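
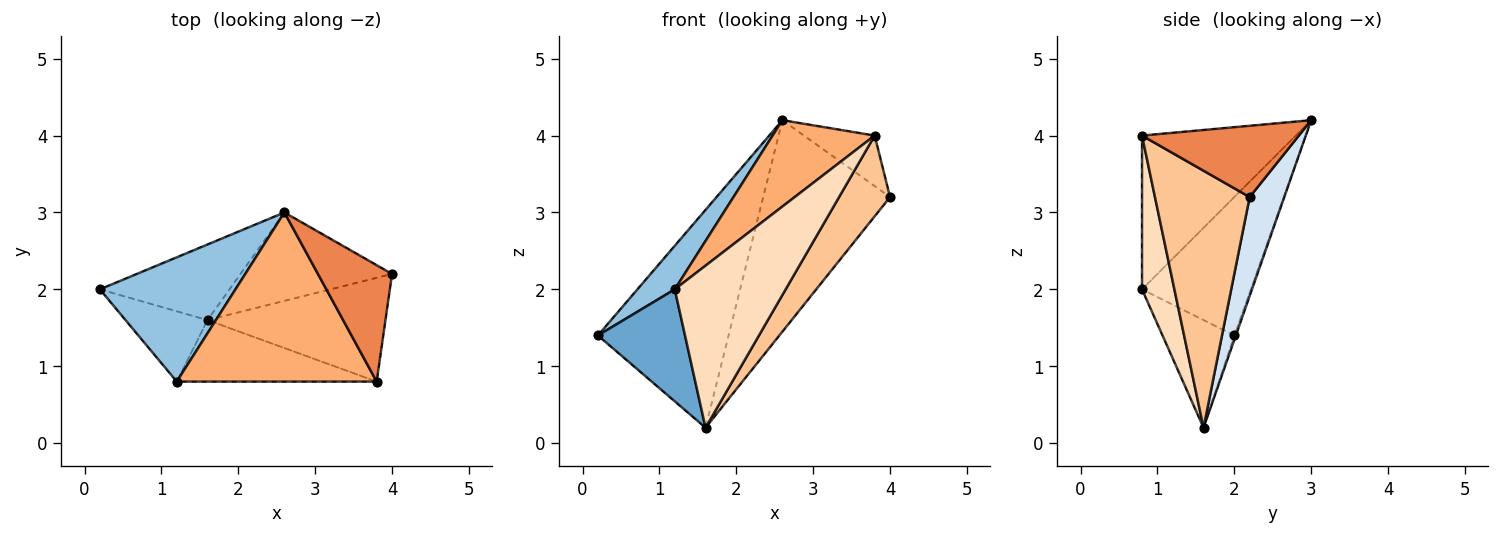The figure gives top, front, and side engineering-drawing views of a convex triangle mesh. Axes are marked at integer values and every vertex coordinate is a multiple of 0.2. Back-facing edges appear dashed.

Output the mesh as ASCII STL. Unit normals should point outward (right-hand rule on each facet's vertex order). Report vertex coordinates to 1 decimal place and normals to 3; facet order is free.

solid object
 facet normal -0.572 -0.695 -0.436
  outer loop
   vertex 1.6 1.6 0.2
   vertex 1.2 0.8 2.0
   vertex 0.2 2.0 1.4
  endloop
 endfacet
 facet normal -0.694 -0.238 0.680
  outer loop
   vertex 2.6 3.0 4.2
   vertex 0.2 2.0 1.4
   vertex 1.2 0.8 2.0
  endloop
 endfacet
 facet normal -0.011 0.945 -0.328
  outer loop
   vertex 2.6 3.0 4.2
   vertex 1.6 1.6 0.2
   vertex 0.2 2.0 1.4
  endloop
 endfacet
 facet normal 0.244 0.895 -0.374
  outer loop
   vertex 2.6 3.0 4.2
   vertex 4.0 2.2 3.2
   vertex 1.6 1.6 0.2
  endloop
 endfacet
 facet normal 0.662 0.298 0.688
  outer loop
   vertex 3.8 0.8 4.0
   vertex 4.0 2.2 3.2
   vertex 2.6 3.0 4.2
  endloop
 endfacet
 facet normal -0.565 -0.375 0.735
  outer loop
   vertex 3.8 0.8 4.0
   vertex 2.6 3.0 4.2
   vertex 1.2 0.8 2.0
  endloop
 endfacet
 facet normal 0.752 -0.405 -0.520
  outer loop
   vertex 3.8 0.8 4.0
   vertex 1.6 1.6 0.2
   vertex 4.0 2.2 3.2
  endloop
 endfacet
 facet normal 0.263 -0.902 -0.342
  outer loop
   vertex 3.8 0.8 4.0
   vertex 1.2 0.8 2.0
   vertex 1.6 1.6 0.2
  endloop
 endfacet
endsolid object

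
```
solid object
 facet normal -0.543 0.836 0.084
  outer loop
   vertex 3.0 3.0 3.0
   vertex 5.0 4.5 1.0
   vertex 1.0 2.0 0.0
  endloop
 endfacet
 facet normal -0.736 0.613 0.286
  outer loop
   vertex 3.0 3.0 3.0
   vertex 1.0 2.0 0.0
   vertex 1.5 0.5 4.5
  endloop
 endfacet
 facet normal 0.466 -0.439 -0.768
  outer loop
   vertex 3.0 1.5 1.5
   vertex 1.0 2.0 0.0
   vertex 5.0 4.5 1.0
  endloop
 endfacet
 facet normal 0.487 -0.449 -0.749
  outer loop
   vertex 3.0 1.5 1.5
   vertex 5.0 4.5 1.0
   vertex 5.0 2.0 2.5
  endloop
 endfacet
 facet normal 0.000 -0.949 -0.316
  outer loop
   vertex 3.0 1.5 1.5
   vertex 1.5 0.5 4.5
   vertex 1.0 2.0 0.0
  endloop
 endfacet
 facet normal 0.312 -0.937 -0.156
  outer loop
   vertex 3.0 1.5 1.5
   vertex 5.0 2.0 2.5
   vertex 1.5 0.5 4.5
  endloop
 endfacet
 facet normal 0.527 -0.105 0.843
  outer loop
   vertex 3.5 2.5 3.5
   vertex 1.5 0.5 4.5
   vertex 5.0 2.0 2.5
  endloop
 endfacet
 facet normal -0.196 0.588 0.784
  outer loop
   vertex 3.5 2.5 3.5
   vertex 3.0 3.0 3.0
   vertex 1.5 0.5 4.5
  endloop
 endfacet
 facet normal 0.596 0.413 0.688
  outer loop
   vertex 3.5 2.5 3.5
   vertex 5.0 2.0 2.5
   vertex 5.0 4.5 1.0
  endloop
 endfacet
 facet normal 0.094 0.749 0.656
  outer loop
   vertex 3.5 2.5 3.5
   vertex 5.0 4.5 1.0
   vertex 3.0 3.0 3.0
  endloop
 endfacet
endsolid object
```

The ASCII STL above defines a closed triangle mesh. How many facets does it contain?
10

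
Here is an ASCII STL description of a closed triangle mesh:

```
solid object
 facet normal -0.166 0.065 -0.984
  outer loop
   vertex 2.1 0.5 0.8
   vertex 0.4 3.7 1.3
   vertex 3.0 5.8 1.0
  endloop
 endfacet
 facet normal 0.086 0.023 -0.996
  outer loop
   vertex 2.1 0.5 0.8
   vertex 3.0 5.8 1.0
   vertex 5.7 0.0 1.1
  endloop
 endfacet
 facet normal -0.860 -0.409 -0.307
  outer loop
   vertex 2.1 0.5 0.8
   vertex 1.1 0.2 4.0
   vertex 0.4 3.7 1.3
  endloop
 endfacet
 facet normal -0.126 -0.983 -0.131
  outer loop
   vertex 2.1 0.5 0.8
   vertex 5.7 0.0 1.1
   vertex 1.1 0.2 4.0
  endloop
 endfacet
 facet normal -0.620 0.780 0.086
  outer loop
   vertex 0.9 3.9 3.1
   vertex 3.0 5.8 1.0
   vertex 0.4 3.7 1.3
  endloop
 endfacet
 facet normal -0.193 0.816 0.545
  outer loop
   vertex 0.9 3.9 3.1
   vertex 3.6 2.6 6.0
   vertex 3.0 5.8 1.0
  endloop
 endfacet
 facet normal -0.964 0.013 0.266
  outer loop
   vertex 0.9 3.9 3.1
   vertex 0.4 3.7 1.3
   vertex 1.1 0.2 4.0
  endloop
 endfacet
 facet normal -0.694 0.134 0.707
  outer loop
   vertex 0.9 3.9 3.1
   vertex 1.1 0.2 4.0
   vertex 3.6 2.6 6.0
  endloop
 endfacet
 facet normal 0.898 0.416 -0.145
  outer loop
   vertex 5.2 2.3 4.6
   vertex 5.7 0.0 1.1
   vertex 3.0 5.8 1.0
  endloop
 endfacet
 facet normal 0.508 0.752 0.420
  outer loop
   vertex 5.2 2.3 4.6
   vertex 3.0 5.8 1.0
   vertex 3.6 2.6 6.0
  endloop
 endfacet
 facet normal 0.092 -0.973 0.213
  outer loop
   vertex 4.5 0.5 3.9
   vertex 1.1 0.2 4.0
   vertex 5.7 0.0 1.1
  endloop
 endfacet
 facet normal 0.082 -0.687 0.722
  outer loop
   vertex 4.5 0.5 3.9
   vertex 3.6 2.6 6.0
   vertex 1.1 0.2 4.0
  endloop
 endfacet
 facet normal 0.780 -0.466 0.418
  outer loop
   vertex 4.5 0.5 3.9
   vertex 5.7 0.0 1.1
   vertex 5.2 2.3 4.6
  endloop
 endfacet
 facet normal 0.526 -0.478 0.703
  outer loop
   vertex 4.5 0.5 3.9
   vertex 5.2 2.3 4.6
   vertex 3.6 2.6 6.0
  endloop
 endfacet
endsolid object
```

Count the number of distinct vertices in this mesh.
9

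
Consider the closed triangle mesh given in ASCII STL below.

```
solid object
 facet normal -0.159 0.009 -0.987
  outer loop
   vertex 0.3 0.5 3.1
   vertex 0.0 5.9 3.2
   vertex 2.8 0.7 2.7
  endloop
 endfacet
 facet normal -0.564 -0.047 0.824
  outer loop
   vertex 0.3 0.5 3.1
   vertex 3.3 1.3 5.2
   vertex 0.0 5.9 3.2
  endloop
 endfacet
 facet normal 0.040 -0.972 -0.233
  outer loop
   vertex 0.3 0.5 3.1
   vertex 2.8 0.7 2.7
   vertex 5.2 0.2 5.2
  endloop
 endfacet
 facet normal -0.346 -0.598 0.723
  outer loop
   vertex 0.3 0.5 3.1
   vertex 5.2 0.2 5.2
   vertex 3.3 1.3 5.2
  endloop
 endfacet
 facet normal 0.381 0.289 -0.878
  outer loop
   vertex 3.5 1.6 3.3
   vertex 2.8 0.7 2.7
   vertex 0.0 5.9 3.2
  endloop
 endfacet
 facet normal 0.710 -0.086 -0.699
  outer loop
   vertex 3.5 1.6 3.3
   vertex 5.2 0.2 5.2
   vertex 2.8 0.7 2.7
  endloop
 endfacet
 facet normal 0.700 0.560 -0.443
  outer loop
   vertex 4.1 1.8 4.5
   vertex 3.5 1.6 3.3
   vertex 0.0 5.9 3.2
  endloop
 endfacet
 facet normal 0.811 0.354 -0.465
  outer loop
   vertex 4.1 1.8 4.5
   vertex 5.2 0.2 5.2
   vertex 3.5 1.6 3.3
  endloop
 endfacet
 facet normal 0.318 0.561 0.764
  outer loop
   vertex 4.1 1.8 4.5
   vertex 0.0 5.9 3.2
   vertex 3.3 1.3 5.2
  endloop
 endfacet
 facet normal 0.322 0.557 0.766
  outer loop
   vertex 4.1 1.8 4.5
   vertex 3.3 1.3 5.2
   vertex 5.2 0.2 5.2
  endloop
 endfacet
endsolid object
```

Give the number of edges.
15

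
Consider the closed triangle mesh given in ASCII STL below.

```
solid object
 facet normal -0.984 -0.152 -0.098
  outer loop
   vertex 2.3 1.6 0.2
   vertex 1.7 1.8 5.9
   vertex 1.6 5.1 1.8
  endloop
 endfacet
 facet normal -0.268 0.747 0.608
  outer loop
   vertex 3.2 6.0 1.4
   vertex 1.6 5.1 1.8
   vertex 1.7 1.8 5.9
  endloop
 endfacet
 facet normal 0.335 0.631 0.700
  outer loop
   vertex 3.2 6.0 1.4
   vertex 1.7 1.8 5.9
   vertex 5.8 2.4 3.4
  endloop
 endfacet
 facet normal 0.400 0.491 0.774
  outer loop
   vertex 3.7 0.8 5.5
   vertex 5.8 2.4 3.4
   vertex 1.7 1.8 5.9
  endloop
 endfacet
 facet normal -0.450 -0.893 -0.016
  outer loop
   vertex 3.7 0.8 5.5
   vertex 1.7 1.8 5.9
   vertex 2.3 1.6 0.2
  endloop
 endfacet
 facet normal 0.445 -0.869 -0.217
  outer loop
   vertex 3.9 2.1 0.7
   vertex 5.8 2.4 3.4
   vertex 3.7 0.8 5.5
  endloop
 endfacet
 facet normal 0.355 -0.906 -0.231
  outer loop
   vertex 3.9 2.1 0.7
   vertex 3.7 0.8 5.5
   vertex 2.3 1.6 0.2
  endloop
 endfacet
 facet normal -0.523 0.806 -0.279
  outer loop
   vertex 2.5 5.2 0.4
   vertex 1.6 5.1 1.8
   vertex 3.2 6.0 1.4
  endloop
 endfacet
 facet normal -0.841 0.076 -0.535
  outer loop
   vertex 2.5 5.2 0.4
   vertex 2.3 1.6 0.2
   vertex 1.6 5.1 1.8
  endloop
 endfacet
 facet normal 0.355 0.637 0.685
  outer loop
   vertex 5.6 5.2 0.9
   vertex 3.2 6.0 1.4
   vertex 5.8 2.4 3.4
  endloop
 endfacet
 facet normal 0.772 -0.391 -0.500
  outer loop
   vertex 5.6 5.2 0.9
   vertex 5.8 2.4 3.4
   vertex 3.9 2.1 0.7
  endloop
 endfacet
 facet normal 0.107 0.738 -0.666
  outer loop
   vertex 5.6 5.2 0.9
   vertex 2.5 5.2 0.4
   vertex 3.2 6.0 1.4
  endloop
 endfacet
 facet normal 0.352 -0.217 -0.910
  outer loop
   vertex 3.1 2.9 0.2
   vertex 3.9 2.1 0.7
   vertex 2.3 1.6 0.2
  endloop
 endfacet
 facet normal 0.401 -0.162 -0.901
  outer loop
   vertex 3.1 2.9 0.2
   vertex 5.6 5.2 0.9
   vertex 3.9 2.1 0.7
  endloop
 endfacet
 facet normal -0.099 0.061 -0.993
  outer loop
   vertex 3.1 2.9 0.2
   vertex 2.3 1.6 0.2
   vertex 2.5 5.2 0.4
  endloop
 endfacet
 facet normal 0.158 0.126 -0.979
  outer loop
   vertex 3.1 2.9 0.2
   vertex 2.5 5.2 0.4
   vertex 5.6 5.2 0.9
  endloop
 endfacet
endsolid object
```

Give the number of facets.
16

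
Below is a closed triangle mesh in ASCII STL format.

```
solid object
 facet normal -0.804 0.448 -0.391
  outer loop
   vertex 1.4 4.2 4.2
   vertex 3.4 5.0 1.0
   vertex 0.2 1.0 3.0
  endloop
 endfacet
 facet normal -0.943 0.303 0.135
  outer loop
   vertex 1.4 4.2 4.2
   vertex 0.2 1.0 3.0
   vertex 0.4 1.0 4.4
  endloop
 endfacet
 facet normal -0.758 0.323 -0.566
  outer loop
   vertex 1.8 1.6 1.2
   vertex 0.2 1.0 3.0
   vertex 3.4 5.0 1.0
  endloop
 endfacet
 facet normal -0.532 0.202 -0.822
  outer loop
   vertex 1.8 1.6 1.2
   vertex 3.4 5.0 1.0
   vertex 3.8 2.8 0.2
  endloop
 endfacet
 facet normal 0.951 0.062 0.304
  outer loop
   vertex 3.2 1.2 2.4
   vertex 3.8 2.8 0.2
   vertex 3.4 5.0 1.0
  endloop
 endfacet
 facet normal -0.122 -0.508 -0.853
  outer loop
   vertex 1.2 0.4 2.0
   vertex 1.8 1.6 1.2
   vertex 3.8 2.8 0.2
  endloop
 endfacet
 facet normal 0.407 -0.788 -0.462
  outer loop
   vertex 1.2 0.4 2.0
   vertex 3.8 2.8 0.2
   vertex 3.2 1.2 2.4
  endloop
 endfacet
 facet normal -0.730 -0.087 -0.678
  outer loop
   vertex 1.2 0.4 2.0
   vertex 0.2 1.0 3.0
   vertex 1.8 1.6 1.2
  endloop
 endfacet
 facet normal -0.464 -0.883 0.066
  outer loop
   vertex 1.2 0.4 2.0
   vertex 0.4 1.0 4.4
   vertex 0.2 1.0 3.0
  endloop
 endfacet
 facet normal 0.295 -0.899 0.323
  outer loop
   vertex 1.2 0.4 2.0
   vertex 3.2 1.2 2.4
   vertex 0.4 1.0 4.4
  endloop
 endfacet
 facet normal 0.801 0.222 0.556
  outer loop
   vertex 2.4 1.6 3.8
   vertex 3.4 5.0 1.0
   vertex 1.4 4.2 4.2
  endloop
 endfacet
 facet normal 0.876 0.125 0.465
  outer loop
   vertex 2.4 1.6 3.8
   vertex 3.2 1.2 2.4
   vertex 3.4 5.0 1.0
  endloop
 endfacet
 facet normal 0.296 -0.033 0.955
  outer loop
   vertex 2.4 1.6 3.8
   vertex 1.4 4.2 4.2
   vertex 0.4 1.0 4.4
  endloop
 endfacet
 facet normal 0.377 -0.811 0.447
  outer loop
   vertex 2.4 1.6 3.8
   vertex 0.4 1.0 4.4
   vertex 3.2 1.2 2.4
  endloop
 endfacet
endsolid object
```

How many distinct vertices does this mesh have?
9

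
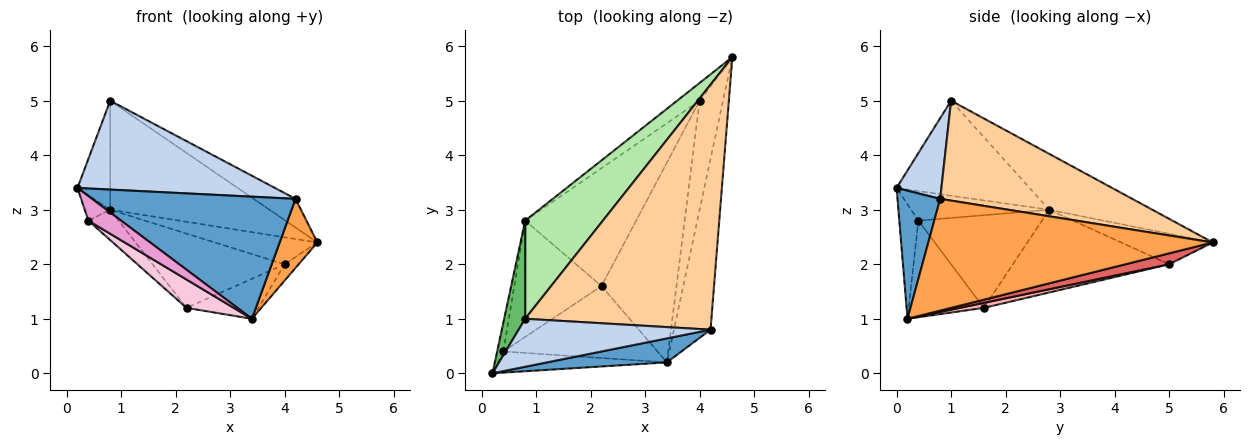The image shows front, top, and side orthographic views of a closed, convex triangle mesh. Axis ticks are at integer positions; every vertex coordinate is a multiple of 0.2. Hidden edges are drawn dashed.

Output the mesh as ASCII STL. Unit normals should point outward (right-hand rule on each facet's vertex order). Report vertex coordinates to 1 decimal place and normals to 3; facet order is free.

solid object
 facet normal 0.202 -0.961 0.189
  outer loop
   vertex 4.2 0.8 3.2
   vertex 0.2 0.0 3.4
   vertex 3.4 0.2 1.0
  endloop
 endfacet
 facet normal 0.196 -0.863 0.466
  outer loop
   vertex 4.2 0.8 3.2
   vertex 0.8 1.0 5.0
   vertex 0.2 0.0 3.4
  endloop
 endfacet
 facet normal 0.943 -0.125 -0.309
  outer loop
   vertex 4.2 0.8 3.2
   vertex 3.4 0.2 1.0
   vertex 4.6 5.8 2.4
  endloop
 endfacet
 facet normal 0.470 0.103 0.877
  outer loop
   vertex 4.2 0.8 3.2
   vertex 4.6 5.8 2.4
   vertex 0.8 1.0 5.0
  endloop
 endfacet
 facet normal -0.949 0.233 0.210
  outer loop
   vertex 0.8 2.8 3.0
   vertex 0.2 0.0 3.4
   vertex 0.8 1.0 5.0
  endloop
 endfacet
 facet normal -0.434 0.670 0.603
  outer loop
   vertex 0.8 2.8 3.0
   vertex 0.8 1.0 5.0
   vertex 4.6 5.8 2.4
  endloop
 endfacet
 facet normal 0.419 0.135 -0.898
  outer loop
   vertex 4.0 5.0 2.0
   vertex 4.6 5.8 2.4
   vertex 3.4 0.2 1.0
  endloop
 endfacet
 facet normal 0.065 0.196 -0.978
  outer loop
   vertex 4.0 5.0 2.0
   vertex 3.4 0.2 1.0
   vertex 2.2 1.6 1.2
  endloop
 endfacet
 facet normal -0.598 0.669 -0.441
  outer loop
   vertex 4.0 5.0 2.0
   vertex 0.8 2.8 3.0
   vertex 4.6 5.8 2.4
  endloop
 endfacet
 facet normal -0.534 0.451 -0.716
  outer loop
   vertex 4.0 5.0 2.0
   vertex 2.2 1.6 1.2
   vertex 0.8 2.8 3.0
  endloop
 endfacet
 facet normal -0.963 0.177 -0.203
  outer loop
   vertex 0.4 0.4 2.8
   vertex 0.2 0.0 3.4
   vertex 0.8 2.8 3.0
  endloop
 endfacet
 facet normal -0.717 0.176 -0.675
  outer loop
   vertex 0.4 0.4 2.8
   vertex 0.8 2.8 3.0
   vertex 2.2 1.6 1.2
  endloop
 endfacet
 facet normal -0.404 -0.693 -0.597
  outer loop
   vertex 0.4 0.4 2.8
   vertex 3.4 0.2 1.0
   vertex 0.2 0.0 3.4
  endloop
 endfacet
 facet normal -0.503 -0.317 -0.804
  outer loop
   vertex 0.4 0.4 2.8
   vertex 2.2 1.6 1.2
   vertex 3.4 0.2 1.0
  endloop
 endfacet
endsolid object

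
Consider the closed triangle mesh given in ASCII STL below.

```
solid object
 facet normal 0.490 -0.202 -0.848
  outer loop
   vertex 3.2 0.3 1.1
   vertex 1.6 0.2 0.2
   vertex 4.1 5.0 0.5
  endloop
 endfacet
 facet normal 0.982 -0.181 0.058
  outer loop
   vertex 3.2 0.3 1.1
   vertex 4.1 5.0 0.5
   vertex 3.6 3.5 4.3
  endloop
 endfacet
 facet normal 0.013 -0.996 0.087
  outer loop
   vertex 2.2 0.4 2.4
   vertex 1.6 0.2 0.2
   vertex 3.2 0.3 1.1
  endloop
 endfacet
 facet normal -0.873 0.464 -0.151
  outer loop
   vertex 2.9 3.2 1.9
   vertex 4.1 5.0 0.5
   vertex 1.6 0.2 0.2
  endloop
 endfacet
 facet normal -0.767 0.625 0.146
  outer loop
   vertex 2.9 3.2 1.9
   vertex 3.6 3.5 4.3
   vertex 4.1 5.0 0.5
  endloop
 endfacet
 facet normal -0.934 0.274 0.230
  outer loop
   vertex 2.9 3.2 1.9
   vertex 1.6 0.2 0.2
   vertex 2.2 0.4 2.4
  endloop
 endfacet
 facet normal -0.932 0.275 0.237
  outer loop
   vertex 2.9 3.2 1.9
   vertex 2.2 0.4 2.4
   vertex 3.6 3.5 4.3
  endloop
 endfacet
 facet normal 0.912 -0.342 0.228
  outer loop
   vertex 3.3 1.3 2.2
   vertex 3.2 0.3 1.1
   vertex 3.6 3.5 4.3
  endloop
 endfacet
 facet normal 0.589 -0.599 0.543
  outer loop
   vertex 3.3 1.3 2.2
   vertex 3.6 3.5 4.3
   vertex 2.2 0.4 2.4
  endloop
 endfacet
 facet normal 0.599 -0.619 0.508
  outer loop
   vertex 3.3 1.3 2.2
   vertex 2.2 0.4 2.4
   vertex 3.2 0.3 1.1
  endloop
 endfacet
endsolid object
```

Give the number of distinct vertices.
7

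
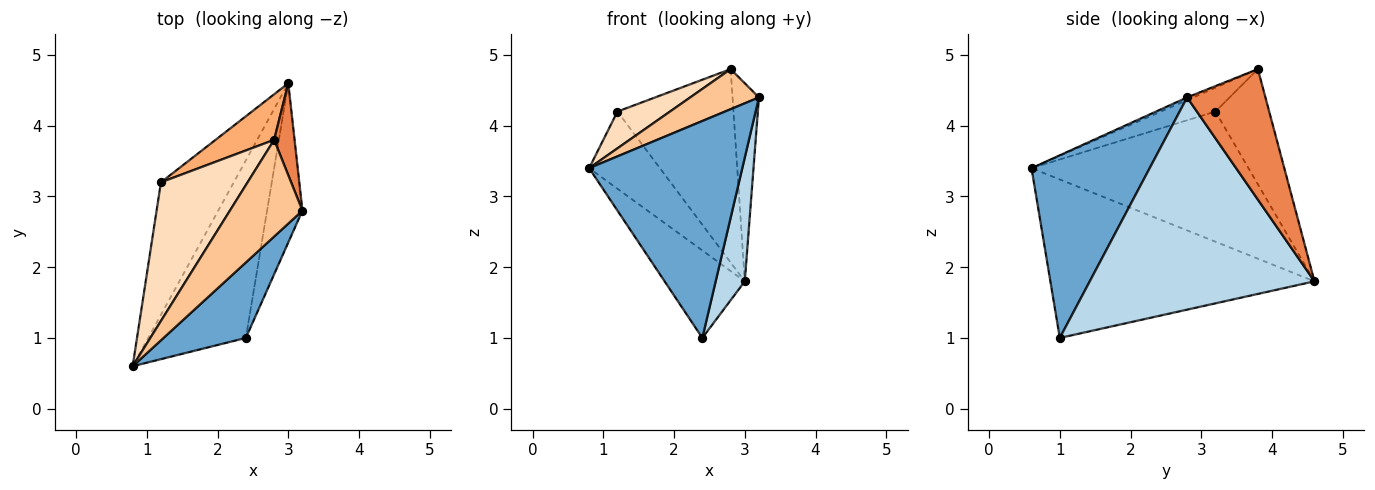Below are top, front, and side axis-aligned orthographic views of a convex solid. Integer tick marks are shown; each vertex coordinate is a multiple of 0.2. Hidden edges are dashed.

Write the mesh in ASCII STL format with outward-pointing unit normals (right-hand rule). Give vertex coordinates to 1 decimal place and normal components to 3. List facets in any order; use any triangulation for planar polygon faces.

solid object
 facet normal 0.589 -0.763 0.265
  outer loop
   vertex 2.4 1.0 1.0
   vertex 3.2 2.8 4.4
   vertex 0.8 0.6 3.4
  endloop
 endfacet
 facet normal -0.824 0.250 -0.508
  outer loop
   vertex 2.4 1.0 1.0
   vertex 0.8 0.6 3.4
   vertex 3.0 4.6 1.8
  endloop
 endfacet
 facet normal 0.978 -0.127 -0.163
  outer loop
   vertex 2.4 1.0 1.0
   vertex 3.0 4.6 1.8
   vertex 3.2 2.8 4.4
  endloop
 endfacet
 facet normal -0.839 0.274 -0.470
  outer loop
   vertex 1.2 3.2 4.2
   vertex 3.0 4.6 1.8
   vertex 0.8 0.6 3.4
  endloop
 endfacet
 facet normal 0.937 0.316 0.147
  outer loop
   vertex 2.8 3.8 4.8
   vertex 3.2 2.8 4.4
   vertex 3.0 4.6 1.8
  endloop
 endfacet
 facet normal -0.411 0.887 0.209
  outer loop
   vertex 2.8 3.8 4.8
   vertex 3.0 4.6 1.8
   vertex 1.2 3.2 4.2
  endloop
 endfacet
 facet normal -0.034 -0.383 0.923
  outer loop
   vertex 2.8 3.8 4.8
   vertex 0.8 0.6 3.4
   vertex 3.2 2.8 4.4
  endloop
 endfacet
 facet normal -0.257 -0.248 0.934
  outer loop
   vertex 2.8 3.8 4.8
   vertex 1.2 3.2 4.2
   vertex 0.8 0.6 3.4
  endloop
 endfacet
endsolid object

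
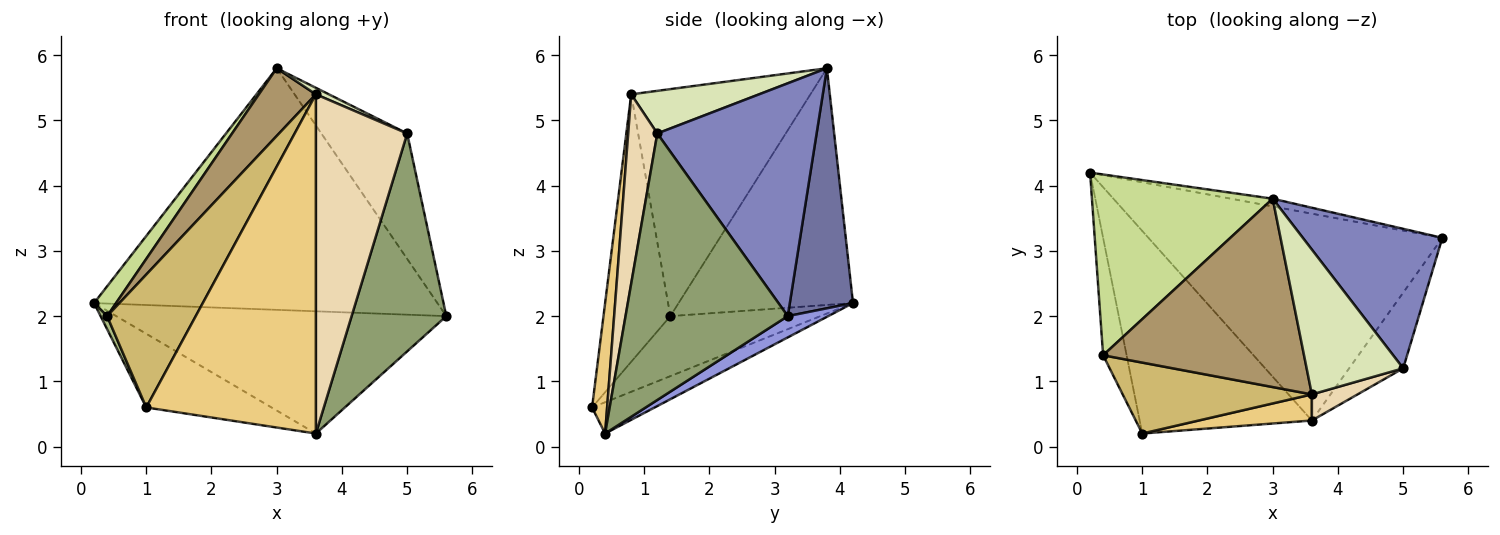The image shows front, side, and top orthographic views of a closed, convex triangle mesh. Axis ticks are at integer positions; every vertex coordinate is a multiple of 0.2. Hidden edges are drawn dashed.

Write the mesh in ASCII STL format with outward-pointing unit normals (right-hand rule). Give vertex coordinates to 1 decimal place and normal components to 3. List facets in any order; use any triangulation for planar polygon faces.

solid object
 facet normal 0.181 0.983 -0.031
  outer loop
   vertex 3.0 3.8 5.8
   vertex 5.6 3.2 2.0
   vertex 0.2 4.2 2.2
  endloop
 endfacet
 facet normal 0.779 0.420 0.467
  outer loop
   vertex 5.0 1.2 4.8
   vertex 5.6 3.2 2.0
   vertex 3.0 3.8 5.8
  endloop
 endfacet
 facet normal 0.062 0.508 -0.859
  outer loop
   vertex 3.6 0.4 0.2
   vertex 0.2 4.2 2.2
   vertex 5.6 3.2 2.0
  endloop
 endfacet
 facet normal -0.168 0.337 -0.926
  outer loop
   vertex 3.6 0.4 0.2
   vertex 1.0 0.2 0.6
   vertex 0.2 4.2 2.2
  endloop
 endfacet
 facet normal 0.851 -0.497 -0.173
  outer loop
   vertex 3.6 0.4 0.2
   vertex 5.6 3.2 2.0
   vertex 5.0 1.2 4.8
  endloop
 endfacet
 facet normal -0.930 -0.040 -0.364
  outer loop
   vertex 0.4 1.4 2.0
   vertex 0.2 4.2 2.2
   vertex 1.0 0.2 0.6
  endloop
 endfacet
 facet normal -0.791 -0.100 0.604
  outer loop
   vertex 0.4 1.4 2.0
   vertex 3.0 3.8 5.8
   vertex 0.2 4.2 2.2
  endloop
 endfacet
 facet normal 0.404 -0.041 0.914
  outer loop
   vertex 3.6 0.8 5.4
   vertex 5.0 1.2 4.8
   vertex 3.0 3.8 5.8
  endloop
 endfacet
 facet normal -0.728 -0.232 0.645
  outer loop
   vertex 3.6 0.8 5.4
   vertex 3.0 3.8 5.8
   vertex 0.4 1.4 2.0
  endloop
 endfacet
 facet normal -0.554 -0.734 0.392
  outer loop
   vertex 3.6 0.8 5.4
   vertex 0.4 1.4 2.0
   vertex 1.0 0.2 0.6
  endloop
 endfacet
 facet normal 0.088 -0.993 0.076
  outer loop
   vertex 3.6 0.8 5.4
   vertex 1.0 0.2 0.6
   vertex 3.6 0.4 0.2
  endloop
 endfacet
 facet normal 0.303 -0.950 0.073
  outer loop
   vertex 3.6 0.8 5.4
   vertex 3.6 0.4 0.2
   vertex 5.0 1.2 4.8
  endloop
 endfacet
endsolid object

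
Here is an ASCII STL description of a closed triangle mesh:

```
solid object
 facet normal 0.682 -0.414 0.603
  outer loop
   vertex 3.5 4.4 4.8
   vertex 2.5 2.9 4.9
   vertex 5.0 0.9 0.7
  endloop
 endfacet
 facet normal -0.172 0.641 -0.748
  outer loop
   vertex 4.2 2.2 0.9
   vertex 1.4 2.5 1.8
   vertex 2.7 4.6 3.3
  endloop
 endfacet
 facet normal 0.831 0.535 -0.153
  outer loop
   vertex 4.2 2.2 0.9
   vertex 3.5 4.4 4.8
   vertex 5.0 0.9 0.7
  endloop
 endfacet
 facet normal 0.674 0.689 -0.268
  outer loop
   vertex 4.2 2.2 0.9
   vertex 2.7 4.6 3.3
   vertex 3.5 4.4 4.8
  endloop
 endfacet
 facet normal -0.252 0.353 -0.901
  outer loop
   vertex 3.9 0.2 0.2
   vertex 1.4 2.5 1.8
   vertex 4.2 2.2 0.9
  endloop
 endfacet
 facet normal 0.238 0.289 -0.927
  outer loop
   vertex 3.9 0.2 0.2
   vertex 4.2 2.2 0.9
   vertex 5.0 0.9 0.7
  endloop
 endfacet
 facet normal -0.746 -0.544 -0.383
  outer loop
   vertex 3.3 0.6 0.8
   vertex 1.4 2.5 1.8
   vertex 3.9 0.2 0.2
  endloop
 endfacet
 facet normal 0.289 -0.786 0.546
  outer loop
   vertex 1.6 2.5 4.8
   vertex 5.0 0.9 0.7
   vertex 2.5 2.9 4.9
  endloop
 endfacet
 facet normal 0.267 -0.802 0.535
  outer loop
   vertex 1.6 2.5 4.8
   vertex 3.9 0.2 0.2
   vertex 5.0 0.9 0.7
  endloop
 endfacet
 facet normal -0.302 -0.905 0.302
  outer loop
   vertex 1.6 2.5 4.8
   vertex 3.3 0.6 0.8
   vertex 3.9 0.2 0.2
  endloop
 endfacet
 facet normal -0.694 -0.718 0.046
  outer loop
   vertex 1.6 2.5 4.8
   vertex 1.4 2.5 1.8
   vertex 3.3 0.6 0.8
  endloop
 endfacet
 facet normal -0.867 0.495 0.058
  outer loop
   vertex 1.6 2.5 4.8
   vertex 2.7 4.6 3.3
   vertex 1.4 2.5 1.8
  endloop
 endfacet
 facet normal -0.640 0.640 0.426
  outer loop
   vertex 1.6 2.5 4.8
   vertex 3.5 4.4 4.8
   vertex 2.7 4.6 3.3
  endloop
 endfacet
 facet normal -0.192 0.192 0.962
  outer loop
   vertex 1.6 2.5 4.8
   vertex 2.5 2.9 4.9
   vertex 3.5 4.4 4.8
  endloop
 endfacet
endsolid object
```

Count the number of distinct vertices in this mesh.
9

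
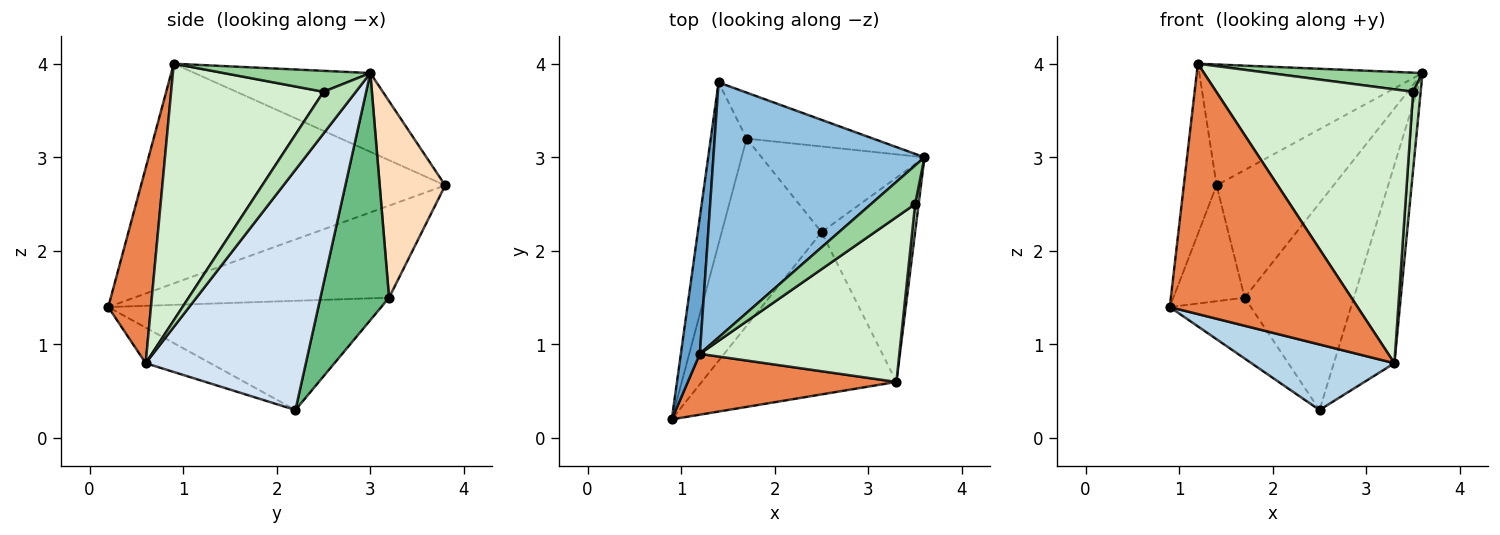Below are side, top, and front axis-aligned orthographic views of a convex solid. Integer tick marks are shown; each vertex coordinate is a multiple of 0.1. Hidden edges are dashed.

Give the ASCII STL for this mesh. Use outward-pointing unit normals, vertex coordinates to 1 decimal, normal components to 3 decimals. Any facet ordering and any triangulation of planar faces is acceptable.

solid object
 facet normal -0.991 0.107 0.086
  outer loop
   vertex 1.2 0.9 4.0
   vertex 1.4 3.8 2.7
   vertex 0.9 0.2 1.4
  endloop
 endfacet
 facet normal -0.319 0.406 0.856
  outer loop
   vertex 1.2 0.9 4.0
   vertex 3.6 3.0 3.9
   vertex 1.4 3.8 2.7
  endloop
 endfacet
 facet normal -0.167 -0.369 -0.914
  outer loop
   vertex 3.3 0.6 0.8
   vertex 0.9 0.2 1.4
   vertex 2.5 2.2 0.3
  endloop
 endfacet
 facet normal 0.879 0.332 -0.342
  outer loop
   vertex 3.3 0.6 0.8
   vertex 2.5 2.2 0.3
   vertex 3.6 3.0 3.9
  endloop
 endfacet
 facet normal 0.216 -0.949 0.231
  outer loop
   vertex 3.3 0.6 0.8
   vertex 1.2 0.9 4.0
   vertex 0.9 0.2 1.4
  endloop
 endfacet
 facet normal -0.902 0.252 -0.351
  outer loop
   vertex 1.7 3.2 1.5
   vertex 0.9 0.2 1.4
   vertex 1.4 3.8 2.7
  endloop
 endfacet
 facet normal -0.721 0.214 -0.659
  outer loop
   vertex 1.7 3.2 1.5
   vertex 2.5 2.2 0.3
   vertex 0.9 0.2 1.4
  endloop
 endfacet
 facet normal 0.466 0.832 -0.300
  outer loop
   vertex 1.7 3.2 1.5
   vertex 1.4 3.8 2.7
   vertex 3.6 3.0 3.9
  endloop
 endfacet
 facet normal 0.502 0.799 -0.331
  outer loop
   vertex 1.7 3.2 1.5
   vertex 3.6 3.0 3.9
   vertex 2.5 2.2 0.3
  endloop
 endfacet
 facet normal 0.392 -0.408 0.825
  outer loop
   vertex 3.5 2.5 3.7
   vertex 3.6 3.0 3.9
   vertex 1.2 0.9 4.0
  endloop
 endfacet
 facet normal 0.971 -0.227 0.082
  outer loop
   vertex 3.5 2.5 3.7
   vertex 3.3 0.6 0.8
   vertex 3.6 3.0 3.9
  endloop
 endfacet
 facet normal 0.553 -0.714 0.430
  outer loop
   vertex 3.5 2.5 3.7
   vertex 1.2 0.9 4.0
   vertex 3.3 0.6 0.8
  endloop
 endfacet
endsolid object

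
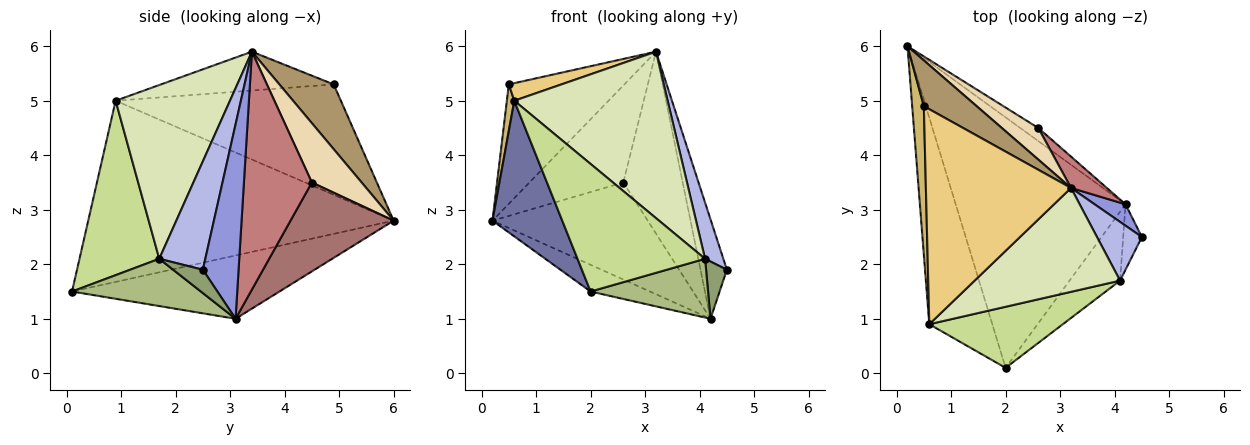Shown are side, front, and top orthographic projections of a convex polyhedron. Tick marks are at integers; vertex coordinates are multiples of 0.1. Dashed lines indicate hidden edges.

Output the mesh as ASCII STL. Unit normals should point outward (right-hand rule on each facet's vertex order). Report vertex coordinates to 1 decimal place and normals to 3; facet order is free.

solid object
 facet normal -0.923 -0.211 -0.321
  outer loop
   vertex 0.6 0.9 5.0
   vertex 0.2 6.0 2.8
   vertex 2.0 0.1 1.5
  endloop
 endfacet
 facet normal -0.347 0.099 -0.932
  outer loop
   vertex 4.2 3.1 1.0
   vertex 2.0 0.1 1.5
   vertex 0.2 6.0 2.8
  endloop
 endfacet
 facet normal 0.798 0.589 0.127
  outer loop
   vertex 4.2 3.1 1.0
   vertex 3.2 3.4 5.9
   vertex 4.5 2.5 1.9
  endloop
 endfacet
 facet normal 0.868 -0.344 0.359
  outer loop
   vertex 4.1 1.7 2.1
   vertex 4.5 2.5 1.9
   vertex 3.2 3.4 5.9
  endloop
 endfacet
 facet normal 0.685 -0.480 -0.548
  outer loop
   vertex 4.1 1.7 2.1
   vertex 4.2 3.1 1.0
   vertex 4.5 2.5 1.9
  endloop
 endfacet
 facet normal 0.580 -0.529 -0.620
  outer loop
   vertex 4.1 1.7 2.1
   vertex 2.0 0.1 1.5
   vertex 4.2 3.1 1.0
  endloop
 endfacet
 facet normal 0.491 -0.786 0.376
  outer loop
   vertex 4.1 1.7 2.1
   vertex 0.6 0.9 5.0
   vertex 2.0 0.1 1.5
  endloop
 endfacet
 facet normal 0.535 -0.717 0.447
  outer loop
   vertex 4.1 1.7 2.1
   vertex 3.2 3.4 5.9
   vertex 0.6 0.9 5.0
  endloop
 endfacet
 facet normal 0.402 0.855 0.328
  outer loop
   vertex 0.5 4.9 5.3
   vertex 3.2 3.4 5.9
   vertex 0.2 6.0 2.8
  endloop
 endfacet
 facet normal -0.994 -0.033 0.105
  outer loop
   vertex 0.5 4.9 5.3
   vertex 0.2 6.0 2.8
   vertex 0.6 0.9 5.0
  endloop
 endfacet
 facet normal -0.258 -0.079 0.963
  outer loop
   vertex 0.5 4.9 5.3
   vertex 0.6 0.9 5.0
   vertex 3.2 3.4 5.9
  endloop
 endfacet
 facet normal 0.450 0.849 0.277
  outer loop
   vertex 2.6 4.5 3.5
   vertex 0.2 6.0 2.8
   vertex 3.2 3.4 5.9
  endloop
 endfacet
 facet normal 0.550 0.828 -0.112
  outer loop
   vertex 2.6 4.5 3.5
   vertex 4.2 3.1 1.0
   vertex 0.2 6.0 2.8
  endloop
 endfacet
 facet normal 0.748 0.654 0.113
  outer loop
   vertex 2.6 4.5 3.5
   vertex 3.2 3.4 5.9
   vertex 4.2 3.1 1.0
  endloop
 endfacet
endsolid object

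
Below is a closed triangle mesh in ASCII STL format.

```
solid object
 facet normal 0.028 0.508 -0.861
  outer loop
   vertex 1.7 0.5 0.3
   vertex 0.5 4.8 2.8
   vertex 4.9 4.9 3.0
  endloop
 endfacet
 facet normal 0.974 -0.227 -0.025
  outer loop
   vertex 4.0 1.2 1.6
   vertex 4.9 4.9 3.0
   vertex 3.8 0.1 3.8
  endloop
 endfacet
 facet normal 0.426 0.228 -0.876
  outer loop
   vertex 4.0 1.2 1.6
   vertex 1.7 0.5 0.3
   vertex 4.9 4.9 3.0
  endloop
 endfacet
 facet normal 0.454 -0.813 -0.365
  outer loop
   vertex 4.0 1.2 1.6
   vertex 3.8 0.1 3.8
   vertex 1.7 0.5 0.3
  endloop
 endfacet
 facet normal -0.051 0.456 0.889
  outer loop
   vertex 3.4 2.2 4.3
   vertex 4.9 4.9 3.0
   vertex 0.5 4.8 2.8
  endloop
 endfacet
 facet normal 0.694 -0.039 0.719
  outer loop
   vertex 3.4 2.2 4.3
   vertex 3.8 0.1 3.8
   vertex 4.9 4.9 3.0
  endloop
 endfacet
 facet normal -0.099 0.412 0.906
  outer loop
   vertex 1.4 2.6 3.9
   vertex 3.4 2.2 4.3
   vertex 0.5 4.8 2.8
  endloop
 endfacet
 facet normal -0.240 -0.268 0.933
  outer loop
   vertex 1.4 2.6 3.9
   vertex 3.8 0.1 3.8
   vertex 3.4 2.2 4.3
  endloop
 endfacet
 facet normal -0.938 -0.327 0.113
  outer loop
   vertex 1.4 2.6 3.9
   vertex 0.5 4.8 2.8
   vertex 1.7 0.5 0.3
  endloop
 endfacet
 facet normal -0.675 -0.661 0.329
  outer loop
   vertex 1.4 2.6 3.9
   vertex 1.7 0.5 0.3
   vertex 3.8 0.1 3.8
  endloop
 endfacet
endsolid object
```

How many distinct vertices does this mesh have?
7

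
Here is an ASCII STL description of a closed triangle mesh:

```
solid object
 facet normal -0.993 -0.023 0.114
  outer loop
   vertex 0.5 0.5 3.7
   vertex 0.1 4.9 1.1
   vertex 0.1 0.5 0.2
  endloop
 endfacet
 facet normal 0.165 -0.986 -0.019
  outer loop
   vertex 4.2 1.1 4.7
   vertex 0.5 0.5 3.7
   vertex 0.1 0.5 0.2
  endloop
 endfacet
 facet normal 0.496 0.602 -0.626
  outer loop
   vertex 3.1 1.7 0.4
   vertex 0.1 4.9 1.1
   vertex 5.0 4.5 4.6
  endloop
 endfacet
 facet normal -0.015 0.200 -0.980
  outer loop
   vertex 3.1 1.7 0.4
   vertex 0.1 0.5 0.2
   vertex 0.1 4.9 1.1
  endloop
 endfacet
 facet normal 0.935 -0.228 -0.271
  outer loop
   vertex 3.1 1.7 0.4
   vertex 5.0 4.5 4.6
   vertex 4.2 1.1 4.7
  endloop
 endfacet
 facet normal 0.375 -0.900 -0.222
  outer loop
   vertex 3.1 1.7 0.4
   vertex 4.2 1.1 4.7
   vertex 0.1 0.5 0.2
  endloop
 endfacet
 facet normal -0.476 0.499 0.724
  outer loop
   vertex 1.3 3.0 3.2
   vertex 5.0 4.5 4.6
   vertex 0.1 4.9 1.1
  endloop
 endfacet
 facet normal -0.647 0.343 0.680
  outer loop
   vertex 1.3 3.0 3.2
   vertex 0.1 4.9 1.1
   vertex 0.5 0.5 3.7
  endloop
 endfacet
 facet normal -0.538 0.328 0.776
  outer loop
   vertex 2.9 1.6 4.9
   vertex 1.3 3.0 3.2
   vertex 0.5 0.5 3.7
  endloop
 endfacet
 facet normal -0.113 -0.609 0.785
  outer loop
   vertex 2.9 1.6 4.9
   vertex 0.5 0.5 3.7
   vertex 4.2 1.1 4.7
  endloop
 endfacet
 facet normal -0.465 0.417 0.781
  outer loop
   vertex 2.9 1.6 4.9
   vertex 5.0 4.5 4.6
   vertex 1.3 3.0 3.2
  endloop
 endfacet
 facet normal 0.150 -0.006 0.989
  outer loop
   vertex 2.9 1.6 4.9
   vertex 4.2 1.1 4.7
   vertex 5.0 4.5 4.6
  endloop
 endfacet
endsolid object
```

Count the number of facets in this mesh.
12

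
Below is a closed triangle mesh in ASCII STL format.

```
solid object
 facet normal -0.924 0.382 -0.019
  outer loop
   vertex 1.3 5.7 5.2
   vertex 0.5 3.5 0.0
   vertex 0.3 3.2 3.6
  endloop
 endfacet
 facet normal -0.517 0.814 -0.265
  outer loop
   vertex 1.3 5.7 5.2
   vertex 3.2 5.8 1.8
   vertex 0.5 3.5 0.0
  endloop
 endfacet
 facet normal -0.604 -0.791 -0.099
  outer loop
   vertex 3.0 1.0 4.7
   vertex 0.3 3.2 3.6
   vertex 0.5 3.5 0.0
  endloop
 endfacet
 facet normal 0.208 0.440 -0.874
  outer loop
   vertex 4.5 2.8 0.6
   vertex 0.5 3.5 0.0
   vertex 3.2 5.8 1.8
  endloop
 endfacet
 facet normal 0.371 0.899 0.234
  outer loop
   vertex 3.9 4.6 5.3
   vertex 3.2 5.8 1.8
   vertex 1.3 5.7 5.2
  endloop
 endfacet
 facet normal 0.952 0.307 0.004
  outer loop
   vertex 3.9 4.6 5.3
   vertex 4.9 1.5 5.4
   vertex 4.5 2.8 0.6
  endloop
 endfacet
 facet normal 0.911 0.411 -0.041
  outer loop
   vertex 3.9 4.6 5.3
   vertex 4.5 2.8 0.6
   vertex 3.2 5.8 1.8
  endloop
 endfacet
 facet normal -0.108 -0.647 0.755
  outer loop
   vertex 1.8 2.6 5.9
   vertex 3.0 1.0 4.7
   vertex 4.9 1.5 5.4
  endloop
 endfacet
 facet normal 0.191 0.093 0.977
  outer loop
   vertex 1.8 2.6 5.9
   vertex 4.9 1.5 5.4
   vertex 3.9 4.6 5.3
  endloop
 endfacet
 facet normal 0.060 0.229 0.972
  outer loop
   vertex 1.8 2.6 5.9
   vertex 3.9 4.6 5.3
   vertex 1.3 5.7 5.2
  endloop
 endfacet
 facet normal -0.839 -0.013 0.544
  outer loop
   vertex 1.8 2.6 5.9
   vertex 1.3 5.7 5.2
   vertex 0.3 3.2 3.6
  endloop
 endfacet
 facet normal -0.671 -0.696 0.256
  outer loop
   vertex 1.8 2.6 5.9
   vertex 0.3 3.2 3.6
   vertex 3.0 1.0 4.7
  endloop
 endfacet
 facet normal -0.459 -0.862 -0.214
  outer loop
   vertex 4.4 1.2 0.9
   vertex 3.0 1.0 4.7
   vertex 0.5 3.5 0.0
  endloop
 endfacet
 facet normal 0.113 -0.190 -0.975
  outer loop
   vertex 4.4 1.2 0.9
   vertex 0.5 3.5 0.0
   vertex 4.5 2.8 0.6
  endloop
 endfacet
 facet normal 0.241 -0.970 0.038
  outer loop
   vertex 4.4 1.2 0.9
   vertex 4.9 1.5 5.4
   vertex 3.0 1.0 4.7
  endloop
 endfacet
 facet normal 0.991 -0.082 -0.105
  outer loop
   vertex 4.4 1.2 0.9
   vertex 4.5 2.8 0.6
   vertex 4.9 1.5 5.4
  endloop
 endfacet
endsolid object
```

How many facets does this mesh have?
16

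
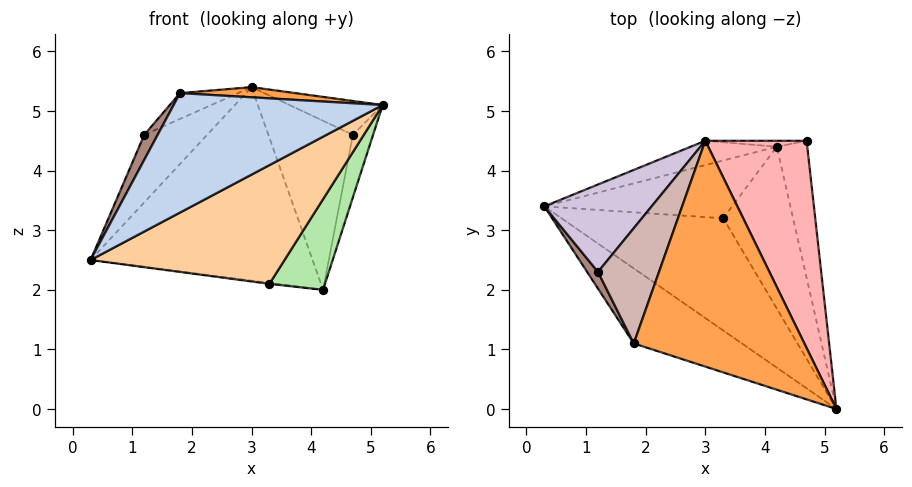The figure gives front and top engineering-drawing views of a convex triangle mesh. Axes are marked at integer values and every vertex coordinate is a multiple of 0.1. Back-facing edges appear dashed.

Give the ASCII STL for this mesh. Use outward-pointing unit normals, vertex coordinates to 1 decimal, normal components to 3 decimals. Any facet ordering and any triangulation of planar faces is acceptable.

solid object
 facet normal -0.261 0.958 -0.120
  outer loop
   vertex 3.0 4.5 5.4
   vertex 4.2 4.4 2.0
   vertex 0.3 3.4 2.5
  endloop
 endfacet
 facet normal -0.292 -0.810 -0.509
  outer loop
   vertex 1.8 1.1 5.3
   vertex 0.3 3.4 2.5
   vertex 5.2 0.0 5.1
  endloop
 endfacet
 facet normal 0.044 -0.045 0.998
  outer loop
   vertex 1.8 1.1 5.3
   vertex 5.2 0.0 5.1
   vertex 3.0 4.5 5.4
  endloop
 endfacet
 facet normal -0.139 -0.720 -0.680
  outer loop
   vertex 3.3 3.2 2.1
   vertex 5.2 0.0 5.1
   vertex 0.3 3.4 2.5
  endloop
 endfacet
 facet normal -0.131 0.016 -0.991
  outer loop
   vertex 3.3 3.2 2.1
   vertex 0.3 3.4 2.5
   vertex 4.2 4.4 2.0
  endloop
 endfacet
 facet normal 0.485 -0.427 -0.763
  outer loop
   vertex 3.3 3.2 2.1
   vertex 4.2 4.4 2.0
   vertex 5.2 0.0 5.1
  endloop
 endfacet
 facet normal 0.978 0.087 -0.191
  outer loop
   vertex 4.7 4.5 4.6
   vertex 5.2 0.0 5.1
   vertex 4.2 4.4 2.0
  endloop
 endfacet
 facet normal 0.421 0.146 0.895
  outer loop
   vertex 4.7 4.5 4.6
   vertex 3.0 4.5 5.4
   vertex 5.2 0.0 5.1
  endloop
 endfacet
 facet normal -0.017 0.999 -0.035
  outer loop
   vertex 4.7 4.5 4.6
   vertex 4.2 4.4 2.0
   vertex 3.0 4.5 5.4
  endloop
 endfacet
 facet normal -0.740 0.412 0.533
  outer loop
   vertex 1.2 2.3 4.6
   vertex 3.0 4.5 5.4
   vertex 0.3 3.4 2.5
  endloop
 endfacet
 facet normal -0.918 -0.330 0.220
  outer loop
   vertex 1.2 2.3 4.6
   vertex 0.3 3.4 2.5
   vertex 1.8 1.1 5.3
  endloop
 endfacet
 facet normal -0.574 0.179 0.799
  outer loop
   vertex 1.2 2.3 4.6
   vertex 1.8 1.1 5.3
   vertex 3.0 4.5 5.4
  endloop
 endfacet
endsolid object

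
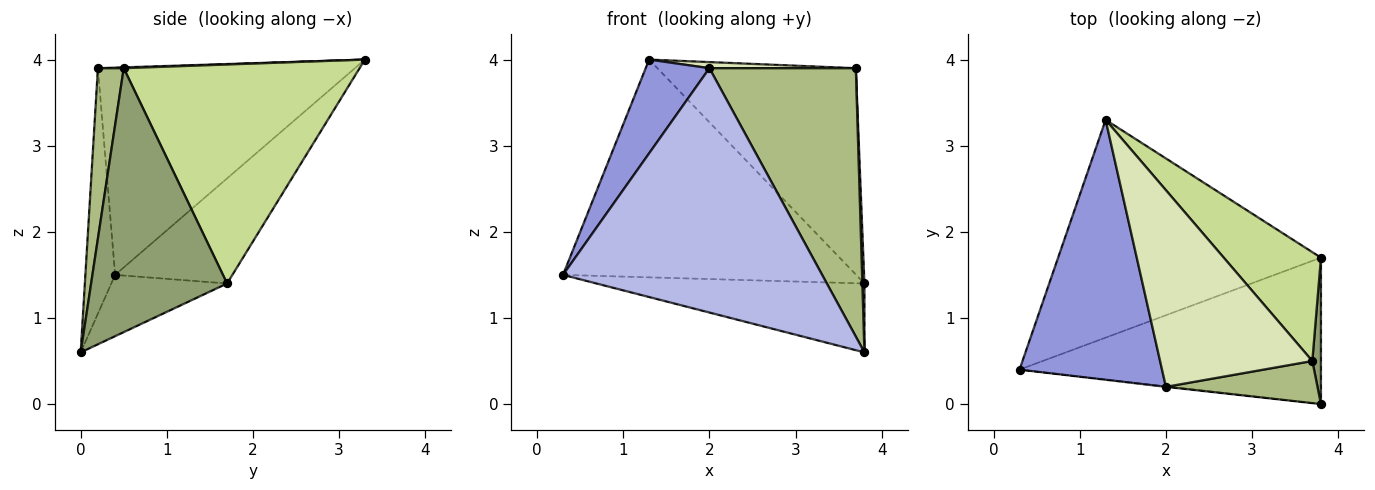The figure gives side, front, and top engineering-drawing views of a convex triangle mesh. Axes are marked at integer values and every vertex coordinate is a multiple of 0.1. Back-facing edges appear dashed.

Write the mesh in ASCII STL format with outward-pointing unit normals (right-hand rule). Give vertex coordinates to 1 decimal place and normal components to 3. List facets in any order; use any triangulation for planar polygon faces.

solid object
 facet normal -0.272 0.680 -0.680
  outer loop
   vertex 1.3 3.3 4.0
   vertex 3.8 1.7 1.4
   vertex 0.3 0.4 1.5
  endloop
 endfacet
 facet normal -0.181 0.419 -0.890
  outer loop
   vertex 3.8 0.0 0.6
   vertex 0.3 0.4 1.5
   vertex 3.8 1.7 1.4
  endloop
 endfacet
 facet normal -0.807 -0.200 0.555
  outer loop
   vertex 2.0 0.2 3.9
   vertex 1.3 3.3 4.0
   vertex 0.3 0.4 1.5
  endloop
 endfacet
 facet normal -0.114 -0.993 -0.002
  outer loop
   vertex 2.0 0.2 3.9
   vertex 0.3 0.4 1.5
   vertex 3.8 0.0 0.6
  endloop
 endfacet
 facet normal 0.999 -0.015 0.033
  outer loop
   vertex 3.7 0.5 3.9
   vertex 3.8 0.0 0.6
   vertex 3.8 1.7 1.4
  endloop
 endfacet
 facet normal 0.172 -0.973 0.153
  outer loop
   vertex 3.7 0.5 3.9
   vertex 2.0 0.2 3.9
   vertex 3.8 0.0 0.6
  endloop
 endfacet
 facet normal 0.725 0.610 0.322
  outer loop
   vertex 3.7 0.5 3.9
   vertex 3.8 1.7 1.4
   vertex 1.3 3.3 4.0
  endloop
 endfacet
 facet normal 0.005 -0.031 1.000
  outer loop
   vertex 3.7 0.5 3.9
   vertex 1.3 3.3 4.0
   vertex 2.0 0.2 3.9
  endloop
 endfacet
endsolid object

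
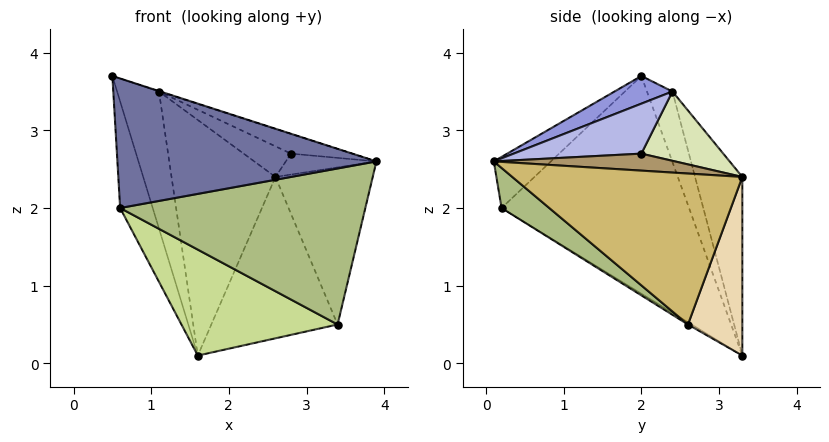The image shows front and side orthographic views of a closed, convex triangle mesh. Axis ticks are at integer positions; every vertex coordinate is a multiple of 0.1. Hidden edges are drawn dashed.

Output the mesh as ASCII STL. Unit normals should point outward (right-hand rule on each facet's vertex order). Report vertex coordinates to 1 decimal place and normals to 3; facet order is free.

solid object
 facet normal -0.151 -0.683 0.715
  outer loop
   vertex 0.6 0.2 2.0
   vertex 3.9 0.1 2.6
   vertex 0.5 2.0 3.7
  endloop
 endfacet
 facet normal -0.958 0.166 -0.233
  outer loop
   vertex 0.6 0.2 2.0
   vertex 0.5 2.0 3.7
   vertex 1.6 3.3 0.1
  endloop
 endfacet
 facet normal 0.312 0.008 0.950
  outer loop
   vertex 1.1 2.4 3.5
   vertex 0.5 2.0 3.7
   vertex 3.9 0.1 2.6
  endloop
 endfacet
 facet normal 0.457 0.219 0.862
  outer loop
   vertex 1.1 2.4 3.5
   vertex 3.9 0.1 2.6
   vertex 2.8 2.0 2.7
  endloop
 endfacet
 facet normal -0.514 0.845 0.148
  outer loop
   vertex 1.1 2.4 3.5
   vertex 1.6 3.3 0.1
   vertex 0.5 2.0 3.7
  endloop
 endfacet
 facet normal 0.121 -0.624 -0.772
  outer loop
   vertex 3.4 2.6 0.5
   vertex 3.9 0.1 2.6
   vertex 0.6 0.2 2.0
  endloop
 endfacet
 facet normal -0.012 -0.520 -0.854
  outer loop
   vertex 3.4 2.6 0.5
   vertex 0.6 0.2 2.0
   vertex 1.6 3.3 0.1
  endloop
 endfacet
 facet normal 0.461 0.266 0.847
  outer loop
   vertex 2.6 3.3 2.4
   vertex 1.1 2.4 3.5
   vertex 2.8 2.0 2.7
  endloop
 endfacet
 facet normal 0.535 0.267 0.802
  outer loop
   vertex 2.6 3.3 2.4
   vertex 2.8 2.0 2.7
   vertex 3.9 0.1 2.6
  endloop
 endfacet
 facet normal 0.895 0.378 0.237
  outer loop
   vertex 2.6 3.3 2.4
   vertex 3.9 0.1 2.6
   vertex 3.4 2.6 0.5
  endloop
 endfacet
 facet normal -0.408 0.896 0.177
  outer loop
   vertex 2.6 3.3 2.4
   vertex 1.6 3.3 0.1
   vertex 1.1 2.4 3.5
  endloop
 endfacet
 facet normal 0.390 0.905 -0.169
  outer loop
   vertex 2.6 3.3 2.4
   vertex 3.4 2.6 0.5
   vertex 1.6 3.3 0.1
  endloop
 endfacet
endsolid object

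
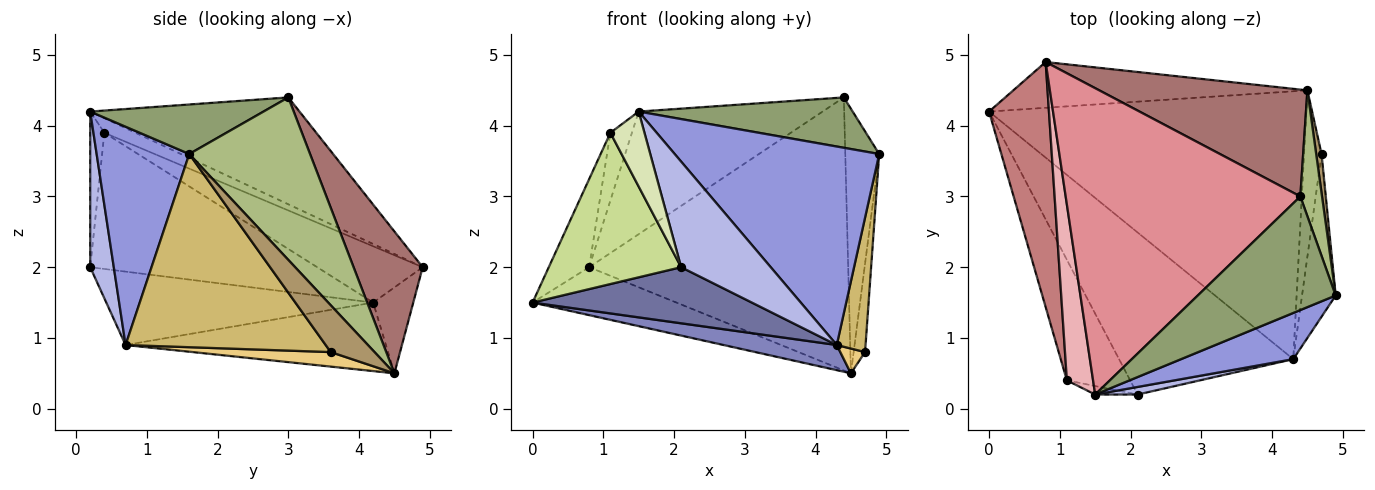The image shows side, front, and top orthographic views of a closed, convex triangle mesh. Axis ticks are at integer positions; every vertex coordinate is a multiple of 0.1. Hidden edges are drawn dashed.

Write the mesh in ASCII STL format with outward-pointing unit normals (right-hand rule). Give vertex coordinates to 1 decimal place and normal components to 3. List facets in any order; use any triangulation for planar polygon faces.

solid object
 facet normal -0.370 -0.304 -0.878
  outer loop
   vertex 4.3 0.7 0.9
   vertex 2.1 0.2 2.0
   vertex 0.0 4.2 1.5
  endloop
 endfacet
 facet normal -0.210 -0.091 -0.973
  outer loop
   vertex 4.3 0.7 0.9
   vertex 0.0 4.2 1.5
   vertex 4.5 4.5 0.5
  endloop
 endfacet
 facet normal 0.404 -0.891 0.207
  outer loop
   vertex 4.3 0.7 0.9
   vertex 4.9 1.6 3.6
   vertex 1.5 0.2 4.2
  endloop
 endfacet
 facet normal 0.254 -0.965 0.069
  outer loop
   vertex 4.3 0.7 0.9
   vertex 1.5 0.2 4.2
   vertex 2.1 0.2 2.0
  endloop
 endfacet
 facet normal 0.312 -0.385 0.869
  outer loop
   vertex 4.4 3.0 4.4
   vertex 1.5 0.2 4.2
   vertex 4.9 1.6 3.6
  endloop
 endfacet
 facet normal 0.955 0.268 0.128
  outer loop
   vertex 4.4 3.0 4.4
   vertex 4.9 1.6 3.6
   vertex 4.5 4.5 0.5
  endloop
 endfacet
 facet normal -0.802 -0.467 -0.373
  outer loop
   vertex 1.1 0.4 3.9
   vertex 0.0 4.2 1.5
   vertex 2.1 0.2 2.0
  endloop
 endfacet
 facet normal -0.381 -0.919 -0.104
  outer loop
   vertex 1.1 0.4 3.9
   vertex 2.1 0.2 2.0
   vertex 1.5 0.2 4.2
  endloop
 endfacet
 facet normal 0.962 0.250 0.110
  outer loop
   vertex 4.7 3.6 0.8
   vertex 4.5 4.5 0.5
   vertex 4.9 1.6 3.6
  endloop
 endfacet
 facet normal 0.975 -0.140 -0.170
  outer loop
   vertex 4.7 3.6 0.8
   vertex 4.9 1.6 3.6
   vertex 4.3 0.7 0.9
  endloop
 endfacet
 facet normal 0.634 -0.114 -0.765
  outer loop
   vertex 4.7 3.6 0.8
   vertex 4.3 0.7 0.9
   vertex 4.5 4.5 0.5
  endloop
 endfacet
 facet normal -0.198 0.709 -0.677
  outer loop
   vertex 0.8 4.9 2.0
   vertex 4.5 4.5 0.5
   vertex 0.0 4.2 1.5
  endloop
 endfacet
 facet normal 0.241 0.904 0.354
  outer loop
   vertex 0.8 4.9 2.0
   vertex 4.4 3.0 4.4
   vertex 4.5 4.5 0.5
  endloop
 endfacet
 facet normal -0.662 0.253 0.705
  outer loop
   vertex 0.8 4.9 2.0
   vertex 0.0 4.2 1.5
   vertex 1.1 0.4 3.9
  endloop
 endfacet
 facet normal -0.389 0.342 0.855
  outer loop
   vertex 0.8 4.9 2.0
   vertex 1.5 0.2 4.2
   vertex 4.4 3.0 4.4
  endloop
 endfacet
 facet normal -0.462 0.319 0.828
  outer loop
   vertex 0.8 4.9 2.0
   vertex 1.1 0.4 3.9
   vertex 1.5 0.2 4.2
  endloop
 endfacet
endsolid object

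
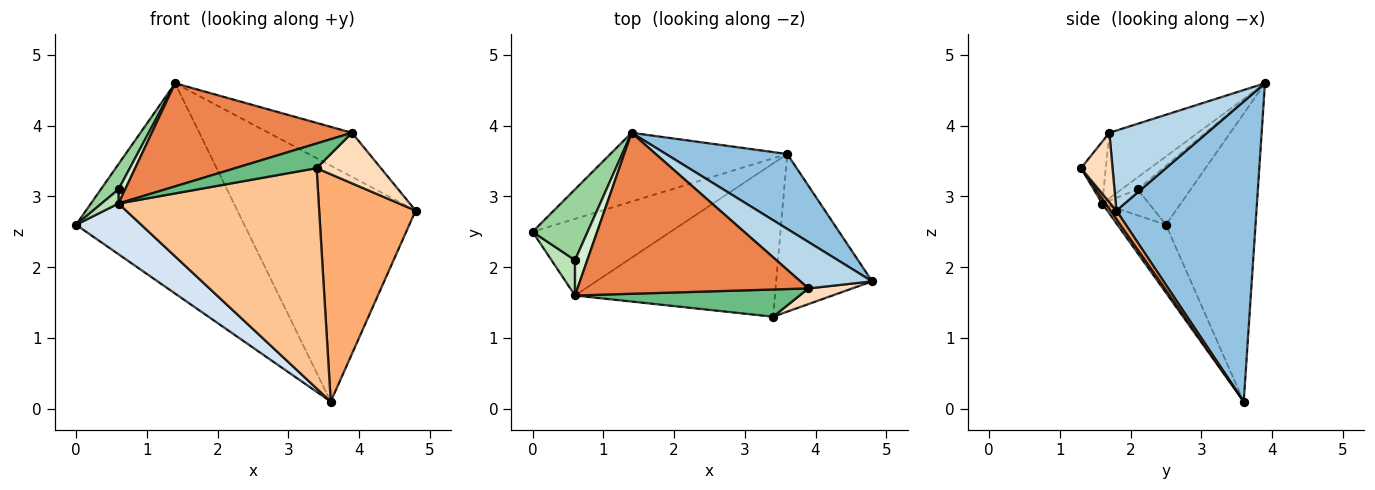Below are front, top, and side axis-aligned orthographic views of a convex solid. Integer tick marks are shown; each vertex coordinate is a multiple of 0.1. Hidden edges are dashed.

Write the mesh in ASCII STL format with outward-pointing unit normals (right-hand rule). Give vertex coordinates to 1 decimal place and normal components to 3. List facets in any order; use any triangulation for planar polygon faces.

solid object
 facet normal -0.452 0.848 -0.277
  outer loop
   vertex 1.4 3.9 4.6
   vertex 3.6 3.6 0.1
   vertex 0.0 2.5 2.6
  endloop
 endfacet
 facet normal 0.599 0.763 0.242
  outer loop
   vertex 1.4 3.9 4.6
   vertex 4.8 1.8 2.8
   vertex 3.6 3.6 0.1
  endloop
 endfacet
 facet normal 0.629 0.536 0.563
  outer loop
   vertex 3.9 1.7 3.9
   vertex 4.8 1.8 2.8
   vertex 1.4 3.9 4.6
  endloop
 endfacet
 facet normal -0.380 -0.510 -0.772
  outer loop
   vertex 0.6 1.6 2.9
   vertex 0.0 2.5 2.6
   vertex 3.6 3.6 0.1
  endloop
 endfacet
 facet normal -0.232 -0.525 0.819
  outer loop
   vertex 0.6 1.6 2.9
   vertex 3.9 1.7 3.9
   vertex 1.4 3.9 4.6
  endloop
 endfacet
 facet normal 0.049 -0.821 -0.569
  outer loop
   vertex 3.4 1.3 3.4
   vertex 3.6 3.6 0.1
   vertex 4.8 1.8 2.8
  endloop
 endfacet
 facet normal 0.014 -0.821 -0.571
  outer loop
   vertex 3.4 1.3 3.4
   vertex 0.6 1.6 2.9
   vertex 3.6 3.6 0.1
  endloop
 endfacet
 facet normal 0.424 -0.865 0.268
  outer loop
   vertex 3.4 1.3 3.4
   vertex 4.8 1.8 2.8
   vertex 3.9 1.7 3.9
  endloop
 endfacet
 facet normal -0.200 -0.658 0.726
  outer loop
   vertex 3.4 1.3 3.4
   vertex 3.9 1.7 3.9
   vertex 0.6 1.6 2.9
  endloop
 endfacet
 facet normal -0.710 -0.237 0.663
  outer loop
   vertex 0.6 2.1 3.1
   vertex 1.4 3.9 4.6
   vertex 0.0 2.5 2.6
  endloop
 endfacet
 facet normal -0.715 -0.260 0.650
  outer loop
   vertex 0.6 2.1 3.1
   vertex 0.0 2.5 2.6
   vertex 0.6 1.6 2.9
  endloop
 endfacet
 facet normal -0.671 -0.275 0.688
  outer loop
   vertex 0.6 2.1 3.1
   vertex 0.6 1.6 2.9
   vertex 1.4 3.9 4.6
  endloop
 endfacet
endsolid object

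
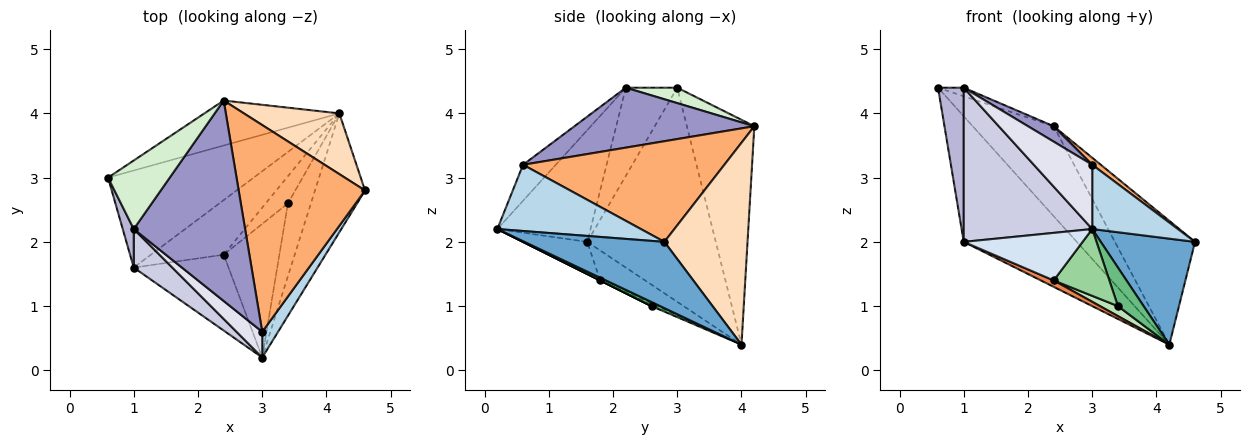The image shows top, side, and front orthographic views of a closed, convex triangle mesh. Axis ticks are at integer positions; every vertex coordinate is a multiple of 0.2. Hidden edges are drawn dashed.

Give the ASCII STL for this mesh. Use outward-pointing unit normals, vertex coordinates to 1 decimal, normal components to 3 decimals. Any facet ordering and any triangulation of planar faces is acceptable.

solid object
 facet normal 0.703 -0.473 -0.531
  outer loop
   vertex 4.2 4.0 0.4
   vertex 4.6 2.8 2.0
   vertex 3.0 0.2 2.2
  endloop
 endfacet
 facet normal -0.669 0.588 -0.455
  outer loop
   vertex 1.0 1.6 2.0
   vertex 0.6 3.0 4.4
   vertex 4.2 4.0 0.4
  endloop
 endfacet
 facet normal 0.841 -0.502 0.201
  outer loop
   vertex 3.0 0.6 3.2
   vertex 3.0 0.2 2.2
   vertex 4.6 2.8 2.0
  endloop
 endfacet
 facet normal -0.276 -0.511 -0.814
  outer loop
   vertex 2.4 1.8 1.4
   vertex 3.0 0.2 2.2
   vertex 1.0 1.6 2.0
  endloop
 endfacet
 facet normal -0.379 -0.108 -0.919
  outer loop
   vertex 2.4 1.8 1.4
   vertex 1.0 1.6 2.0
   vertex 4.2 4.0 0.4
  endloop
 endfacet
 facet normal 0.623 -0.027 0.782
  outer loop
   vertex 2.4 4.2 3.8
   vertex 3.0 0.6 3.2
   vertex 4.6 2.8 2.0
  endloop
 endfacet
 facet normal -0.598 0.717 -0.359
  outer loop
   vertex 2.4 4.2 3.8
   vertex 4.2 4.0 0.4
   vertex 0.6 3.0 4.4
  endloop
 endfacet
 facet normal 0.682 0.657 0.322
  outer loop
   vertex 2.4 4.2 3.8
   vertex 4.6 2.8 2.0
   vertex 4.2 4.0 0.4
  endloop
 endfacet
 facet normal 0.154 -0.462 -0.873
  outer loop
   vertex 3.4 2.6 1.0
   vertex 4.2 4.0 0.4
   vertex 3.0 0.2 2.2
  endloop
 endfacet
 facet normal 0.000 -0.447 -0.894
  outer loop
   vertex 3.4 2.6 1.0
   vertex 3.0 0.2 2.2
   vertex 2.4 1.8 1.4
  endloop
 endfacet
 facet normal -0.098 -0.344 -0.934
  outer loop
   vertex 3.4 2.6 1.0
   vertex 2.4 1.8 1.4
   vertex 4.2 4.0 0.4
  endloop
 endfacet
 facet normal 0.241 0.120 0.963
  outer loop
   vertex 1.0 2.2 4.4
   vertex 2.4 4.2 3.8
   vertex 0.6 3.0 4.4
  endloop
 endfacet
 facet normal 0.473 -0.068 0.878
  outer loop
   vertex 1.0 2.2 4.4
   vertex 3.0 0.6 3.2
   vertex 2.4 4.2 3.8
  endloop
 endfacet
 facet normal -0.889 -0.444 0.111
  outer loop
   vertex 1.0 2.2 4.4
   vertex 0.6 3.0 4.4
   vertex 1.0 1.6 2.0
  endloop
 endfacet
 facet normal -0.575 -0.794 0.198
  outer loop
   vertex 1.0 2.2 4.4
   vertex 1.0 1.6 2.0
   vertex 3.0 0.2 2.2
  endloop
 endfacet
 facet normal -0.461 -0.824 0.330
  outer loop
   vertex 1.0 2.2 4.4
   vertex 3.0 0.2 2.2
   vertex 3.0 0.6 3.2
  endloop
 endfacet
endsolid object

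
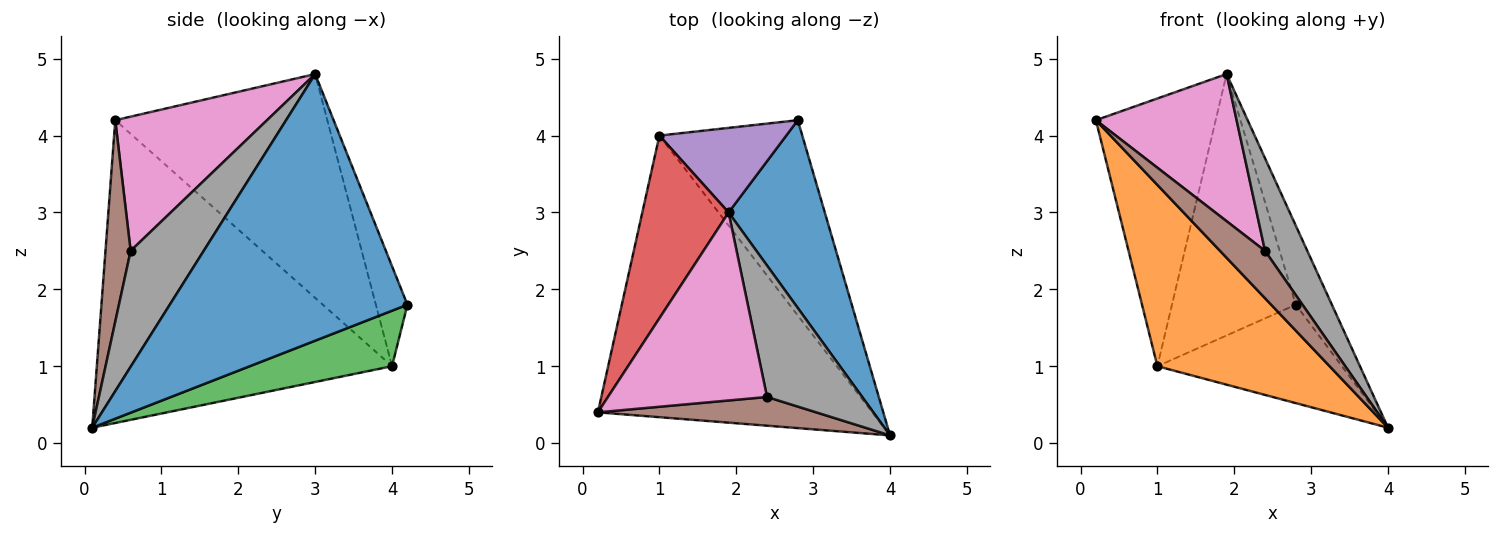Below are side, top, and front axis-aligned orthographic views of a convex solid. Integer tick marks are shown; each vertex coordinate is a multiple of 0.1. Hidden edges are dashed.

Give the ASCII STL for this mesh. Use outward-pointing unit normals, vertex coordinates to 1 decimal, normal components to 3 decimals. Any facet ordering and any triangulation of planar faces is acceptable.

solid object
 facet normal 0.931 0.141 0.336
  outer loop
   vertex 1.9 3.0 4.8
   vertex 4.0 0.1 0.2
   vertex 2.8 4.2 1.8
  endloop
 endfacet
 facet normal -0.680 -0.397 -0.616
  outer loop
   vertex 1.0 4.0 1.0
   vertex 4.0 0.1 0.2
   vertex 0.2 0.4 4.2
  endloop
 endfacet
 facet normal 0.328 0.425 -0.844
  outer loop
   vertex 1.0 4.0 1.0
   vertex 2.8 4.2 1.8
   vertex 4.0 0.1 0.2
  endloop
 endfacet
 facet normal -0.825 0.466 0.318
  outer loop
   vertex 1.0 4.0 1.0
   vertex 0.2 0.4 4.2
   vertex 1.9 3.0 4.8
  endloop
 endfacet
 facet normal -0.236 0.925 0.299
  outer loop
   vertex 1.0 4.0 1.0
   vertex 1.9 3.0 4.8
   vertex 2.8 4.2 1.8
  endloop
 endfacet
 facet normal 0.432 -0.771 0.468
  outer loop
   vertex 2.4 0.6 2.5
   vertex 0.2 0.4 4.2
   vertex 4.0 0.1 0.2
  endloop
 endfacet
 facet normal 0.553 -0.513 0.656
  outer loop
   vertex 2.4 0.6 2.5
   vertex 1.9 3.0 4.8
   vertex 0.2 0.4 4.2
  endloop
 endfacet
 facet normal 0.705 -0.408 0.579
  outer loop
   vertex 2.4 0.6 2.5
   vertex 4.0 0.1 0.2
   vertex 1.9 3.0 4.8
  endloop
 endfacet
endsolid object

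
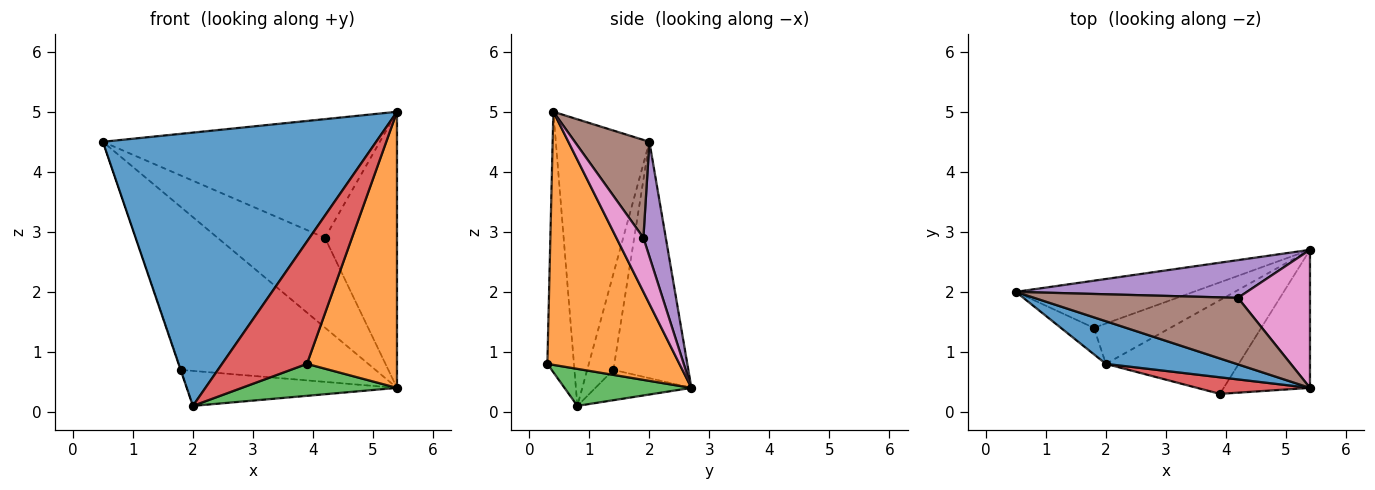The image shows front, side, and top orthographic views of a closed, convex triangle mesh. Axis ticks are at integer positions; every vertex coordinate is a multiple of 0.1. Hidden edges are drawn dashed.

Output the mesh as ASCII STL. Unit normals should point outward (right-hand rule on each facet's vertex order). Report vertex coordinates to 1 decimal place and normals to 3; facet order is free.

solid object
 facet normal -0.321 -0.936 0.146
  outer loop
   vertex 2.0 0.8 0.1
   vertex 5.4 0.4 5.0
   vertex 0.5 2.0 4.5
  endloop
 endfacet
 facet normal 0.795 -0.542 -0.271
  outer loop
   vertex 3.9 0.3 0.8
   vertex 5.4 2.7 0.4
   vertex 5.4 0.4 5.0
  endloop
 endfacet
 facet normal 0.255 -0.312 -0.915
  outer loop
   vertex 3.9 0.3 0.8
   vertex 2.0 0.8 0.1
   vertex 5.4 2.7 0.4
  endloop
 endfacet
 facet normal -0.296 -0.946 0.128
  outer loop
   vertex 3.9 0.3 0.8
   vertex 5.4 0.4 5.0
   vertex 2.0 0.8 0.1
  endloop
 endfacet
 facet normal 0.189 0.905 0.380
  outer loop
   vertex 4.2 1.9 2.9
   vertex 5.4 2.7 0.4
   vertex 0.5 2.0 4.5
  endloop
 endfacet
 facet normal 0.229 0.849 0.476
  outer loop
   vertex 4.2 1.9 2.9
   vertex 0.5 2.0 4.5
   vertex 5.4 0.4 5.0
  endloop
 endfacet
 facet normal 0.318 0.848 0.424
  outer loop
   vertex 4.2 1.9 2.9
   vertex 5.4 0.4 5.0
   vertex 5.4 2.7 0.4
  endloop
 endfacet
 facet normal -0.347 0.901 -0.261
  outer loop
   vertex 1.8 1.4 0.7
   vertex 0.5 2.0 4.5
   vertex 5.4 2.7 0.4
  endloop
 endfacet
 facet normal -0.946 0.010 -0.325
  outer loop
   vertex 1.8 1.4 0.7
   vertex 2.0 0.8 0.1
   vertex 0.5 2.0 4.5
  endloop
 endfacet
 facet normal -0.287 0.628 -0.724
  outer loop
   vertex 1.8 1.4 0.7
   vertex 5.4 2.7 0.4
   vertex 2.0 0.8 0.1
  endloop
 endfacet
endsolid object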